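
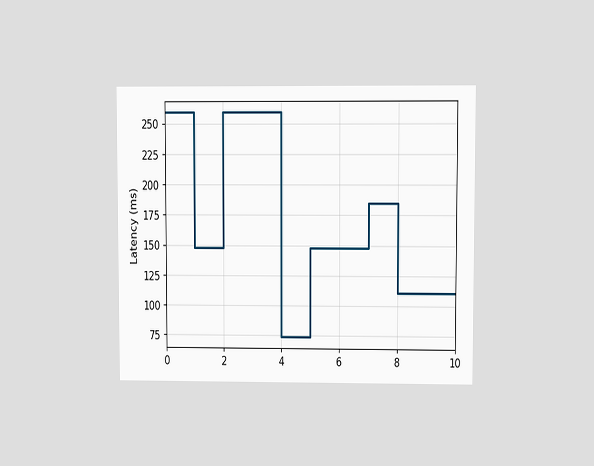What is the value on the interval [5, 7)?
The chart is viewed at a slight angle. On [5, 7) the step sits at 148ms.

148ms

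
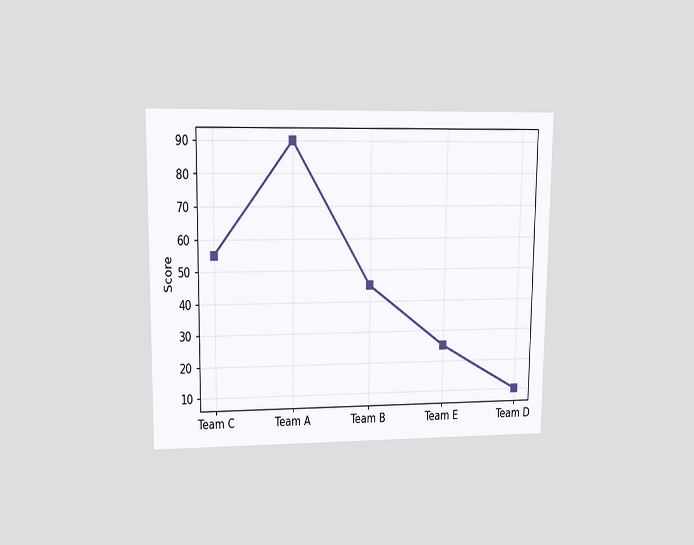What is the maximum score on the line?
90

The chart is viewed at a slight angle. The highest point is at Team A, and reading across to the y-axis gives 90.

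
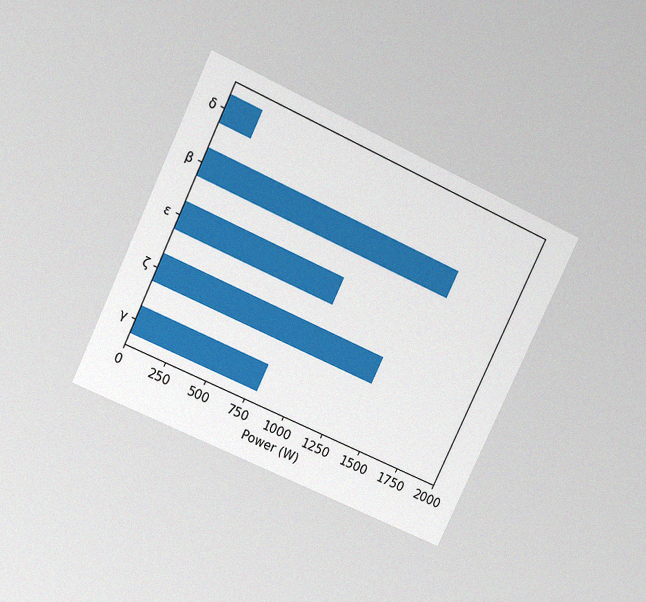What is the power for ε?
The chart is tilted about 25° clockwise and viewed slightly from above, with some photo noise. Reading along the chart's x-axis, the ε bar reaches 1000W.

1000W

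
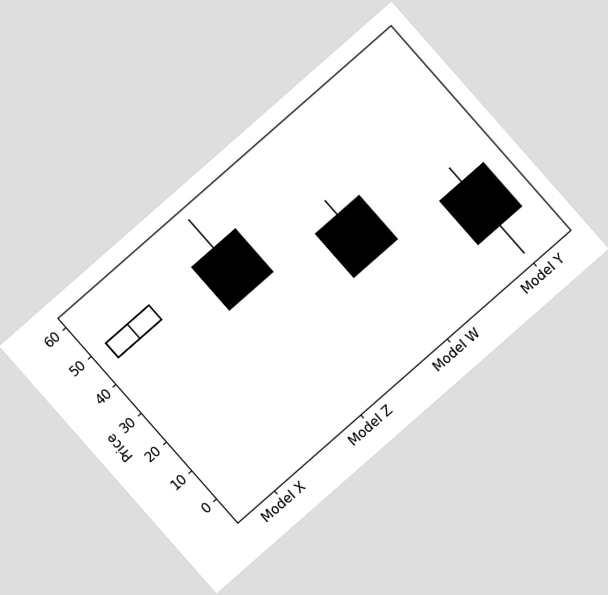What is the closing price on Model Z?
The chart is tilted about 41° counter-clockwise. The Model Z candle closes at 35.

35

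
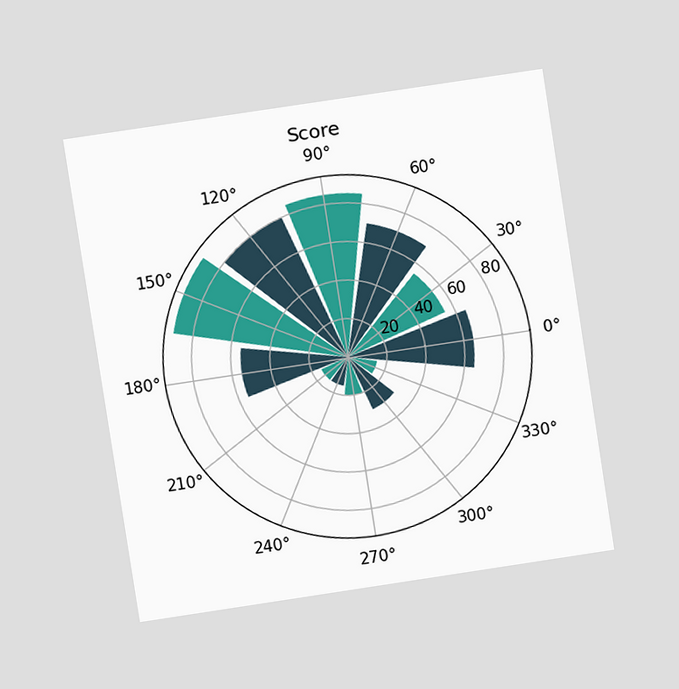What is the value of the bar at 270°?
The chart is tilted about 9° counter-clockwise and viewed at a slight angle. The bar at 270° reaches 20 on the radial axis.

20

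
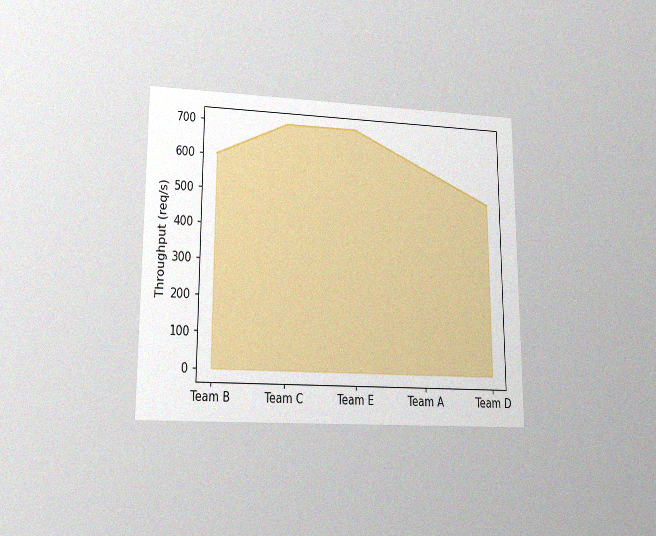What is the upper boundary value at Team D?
The chart is viewed at a slight angle, with some photo noise. At Team D the upper boundary is at 500req/s.

500req/s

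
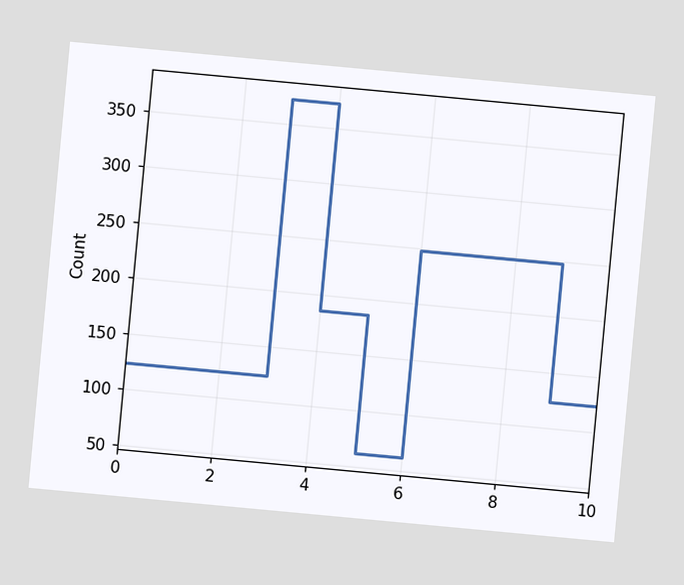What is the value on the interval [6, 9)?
248

The chart is tilted about 5° clockwise. On [6, 9) the step sits at 248.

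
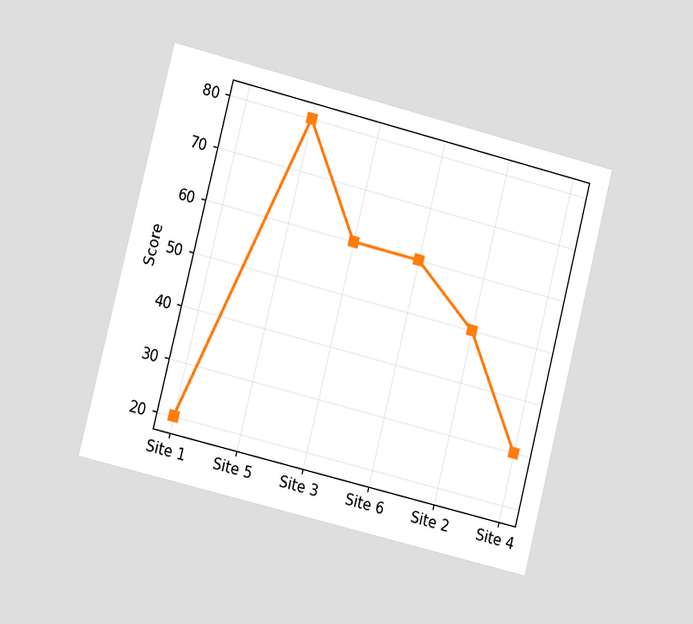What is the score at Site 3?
60

The chart is tilted about 14° clockwise and viewed slightly from the left. At Site 3, the line is at 60.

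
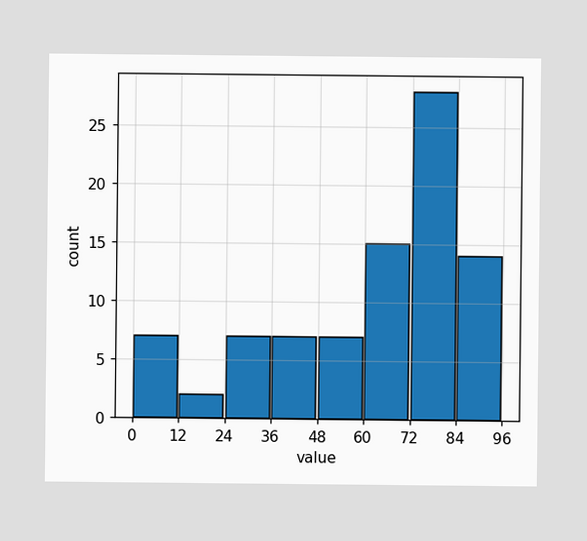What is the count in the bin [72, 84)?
28

The [72, 84) bin has height 28.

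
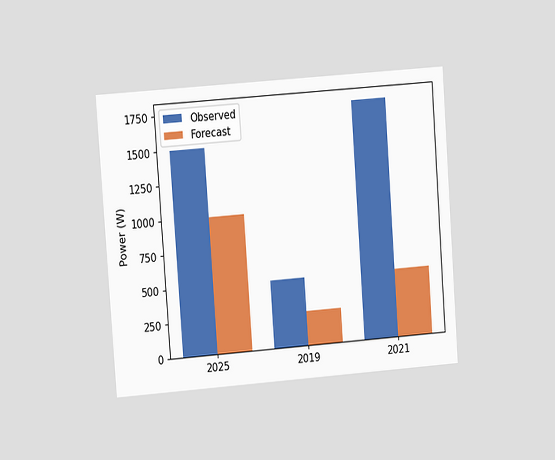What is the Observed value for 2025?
The chart is tilted about 4° counter-clockwise and viewed at a slight angle. The Observed bar at 2025 reaches 1500W on the y-axis.

1500W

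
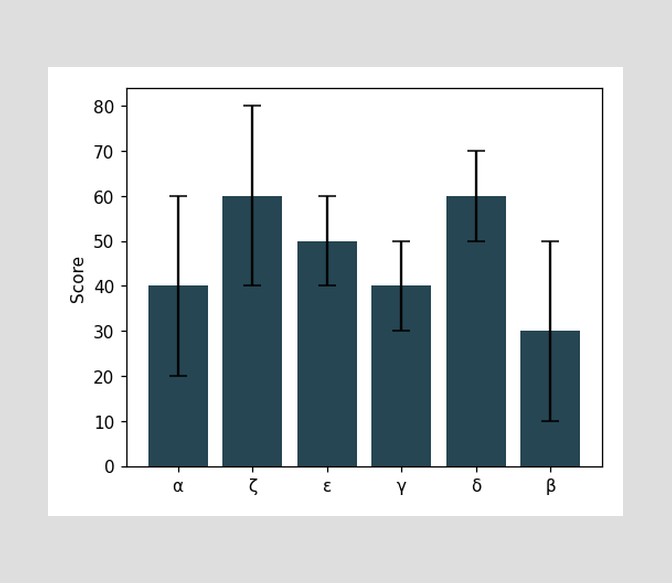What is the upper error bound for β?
50

The β bar's upper whisker reaches 50.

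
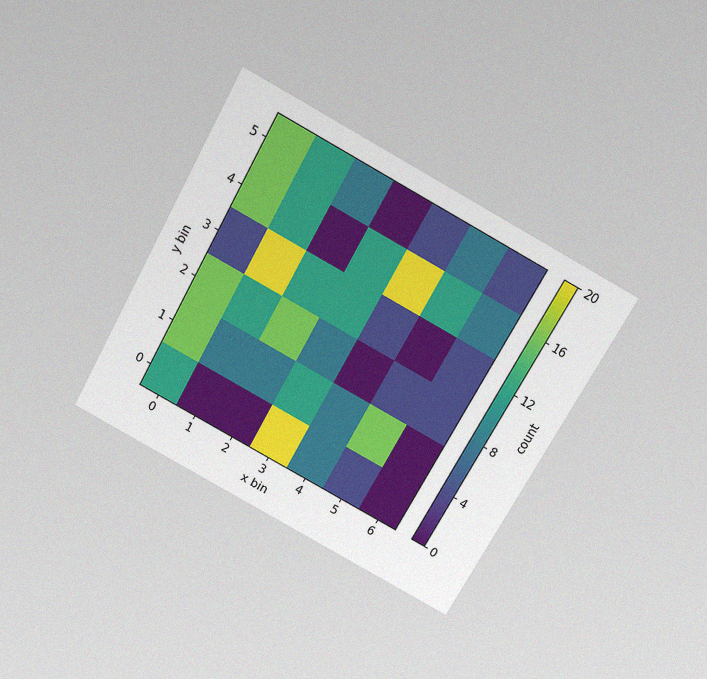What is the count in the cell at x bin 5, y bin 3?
0

The chart is tilted about 29° clockwise and viewed slightly from above, with some photo noise. Matching the cell (5, 3) against the colorbar gives 0.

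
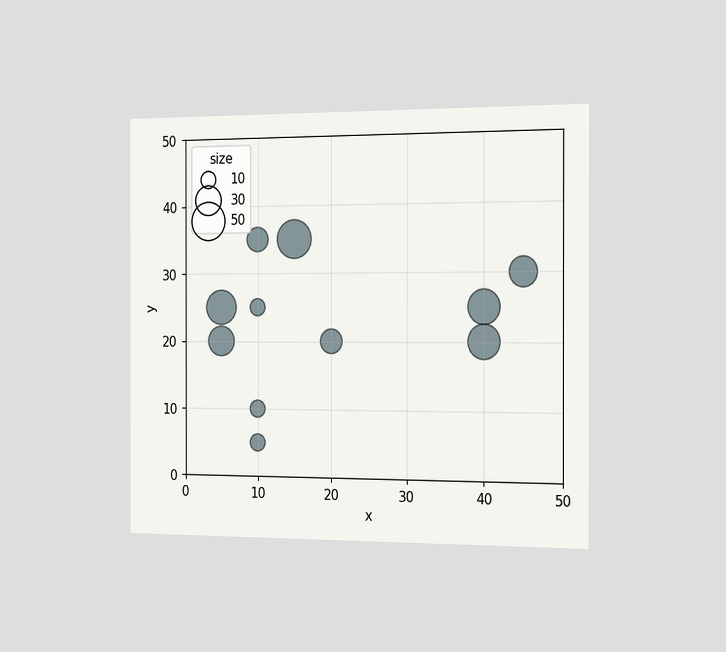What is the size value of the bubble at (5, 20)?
The chart is viewed slightly from the right. Matching the bubble at (5, 20) against the size legend gives 30.

30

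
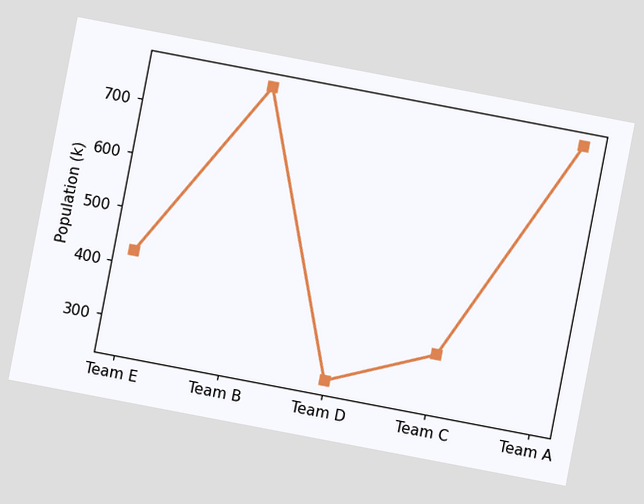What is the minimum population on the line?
The chart is tilted about 11° clockwise. The lowest point is at Team D, and reading across to the y-axis gives 255k.

255k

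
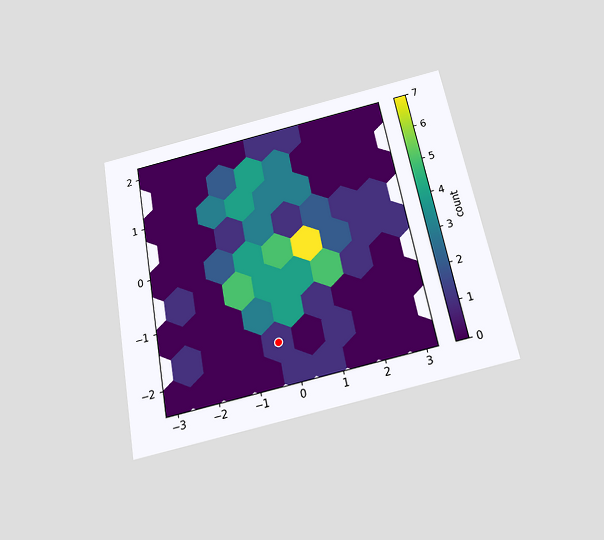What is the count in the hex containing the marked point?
1

The chart is tilted about 11° counter-clockwise and viewed slightly from below. The marked hex reads 1 on the colorbar.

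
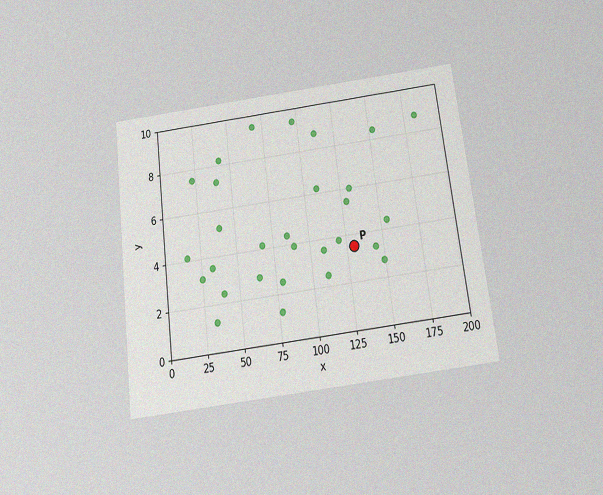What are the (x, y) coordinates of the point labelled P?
The chart is tilted about 7° counter-clockwise and viewed slightly from below, with some photo noise. Following the gridlines from P to each axis, P sits at (130, 3.5).

(130, 3.5)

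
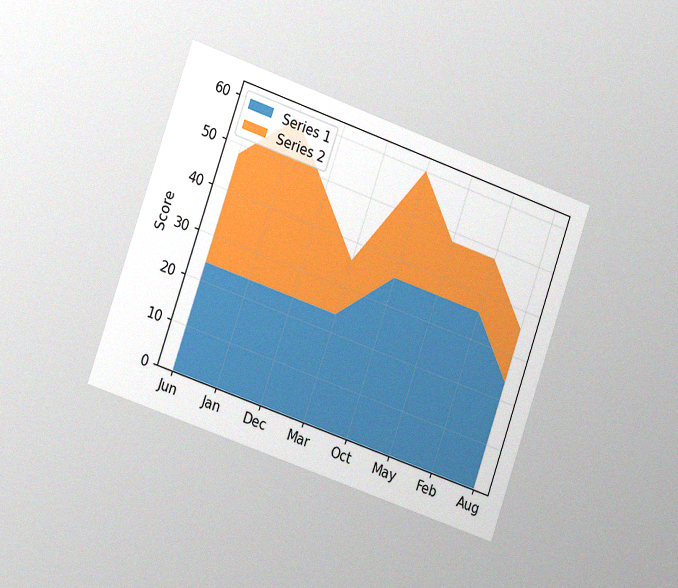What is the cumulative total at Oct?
The chart is tilted about 19° clockwise and viewed slightly from the left, with some photo noise. The stacked total at Oct reaches 60.

60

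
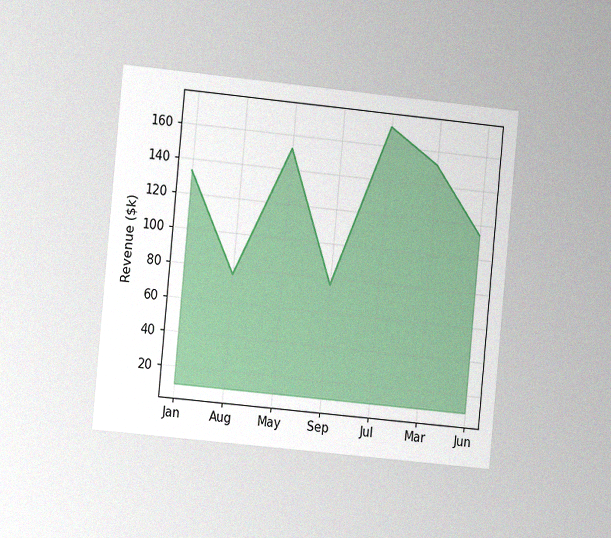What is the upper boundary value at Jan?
The chart is tilted about 5° clockwise and viewed slightly from the left, with some photo noise. At Jan the upper boundary is at $133k.

$133k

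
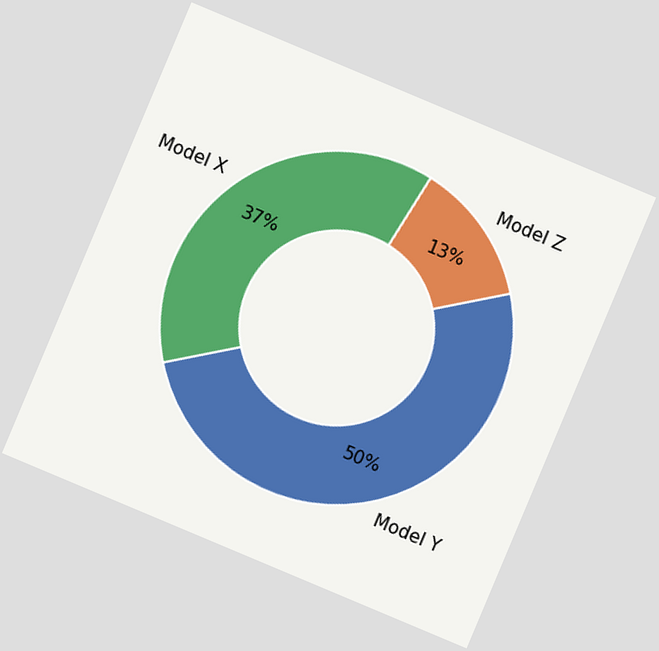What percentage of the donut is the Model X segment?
37%

The chart is tilted about 23° clockwise. The Model X segment takes up 37% of the ring.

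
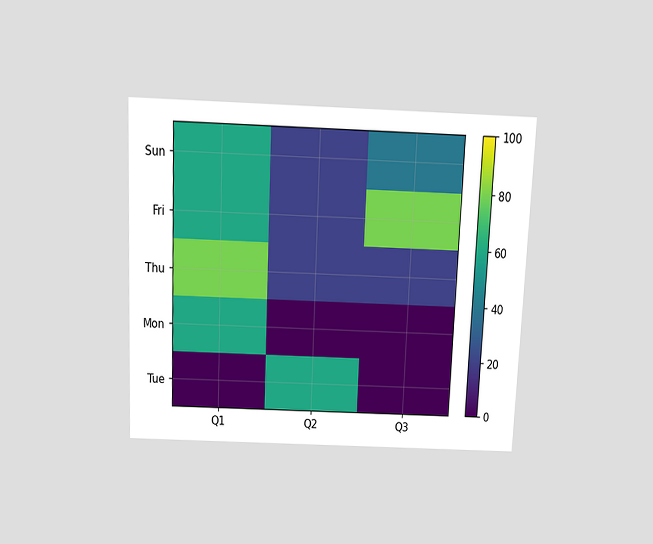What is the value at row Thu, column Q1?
The chart is tilted about 2° clockwise and viewed slightly from above. Matching cell (Thu, Q1) against the colorbar gives 80.

80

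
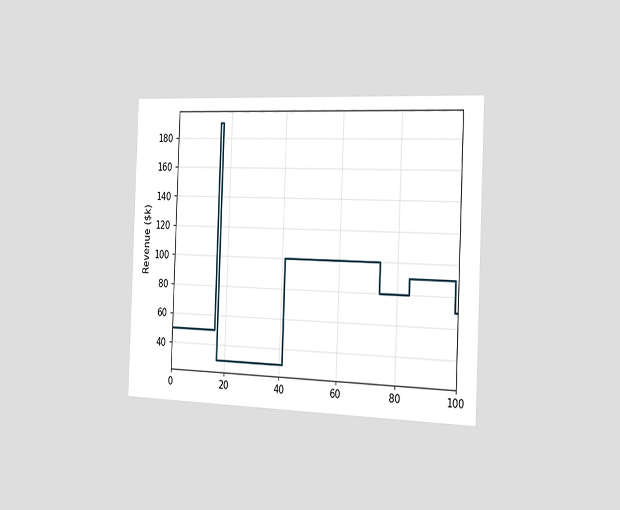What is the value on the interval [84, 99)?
The chart is tilted about 2° clockwise and viewed slightly from the right. On [84, 99) the step sits at $90k.

$90k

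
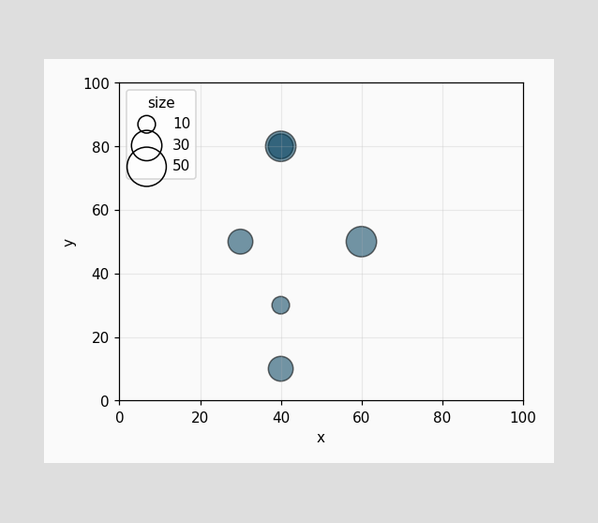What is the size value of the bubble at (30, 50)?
Matching the bubble at (30, 50) against the size legend gives 20.

20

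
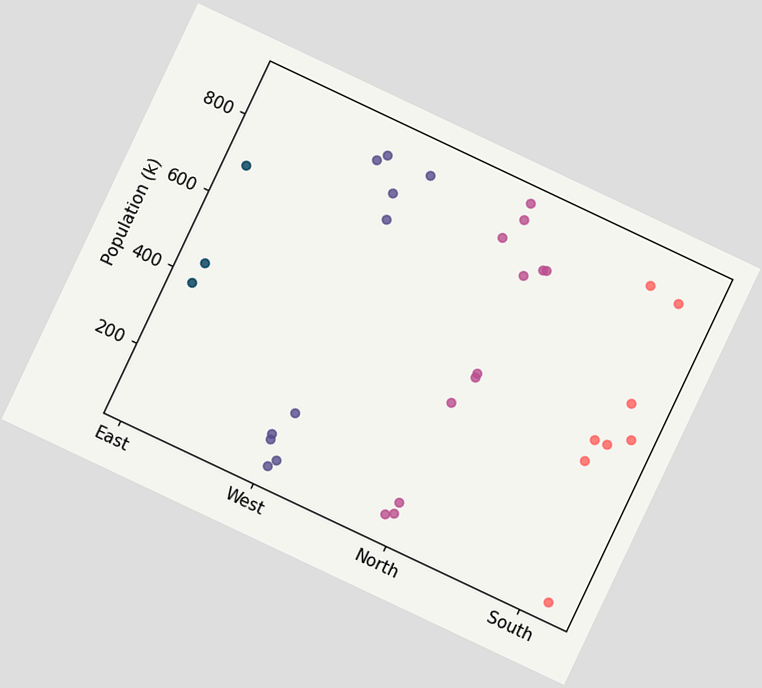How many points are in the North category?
The chart is tilted about 25° clockwise. Counting the markers in the North column gives 12.

12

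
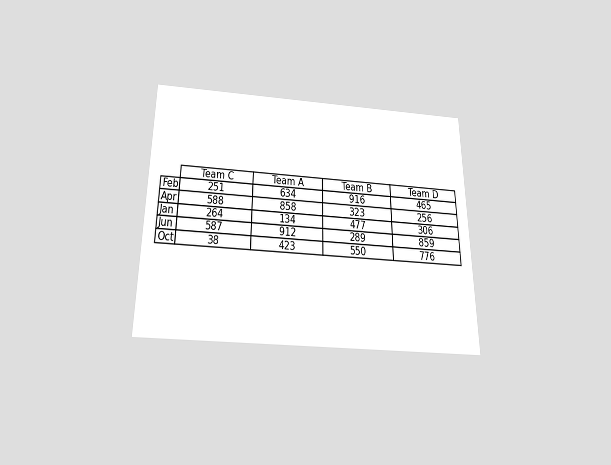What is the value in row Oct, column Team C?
The chart is viewed slightly from below. The (Oct, Team C) cell reads 38.

38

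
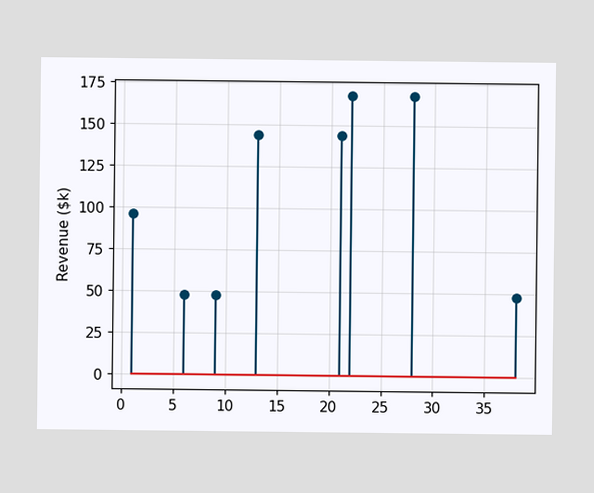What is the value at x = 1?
The stem at x=1 reaches $96k.

$96k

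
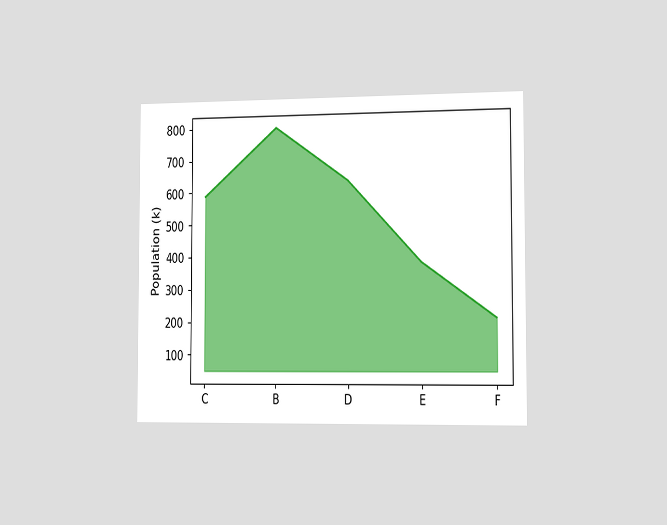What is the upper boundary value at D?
630k

The chart is viewed slightly from the right. At D the upper boundary is at 630k.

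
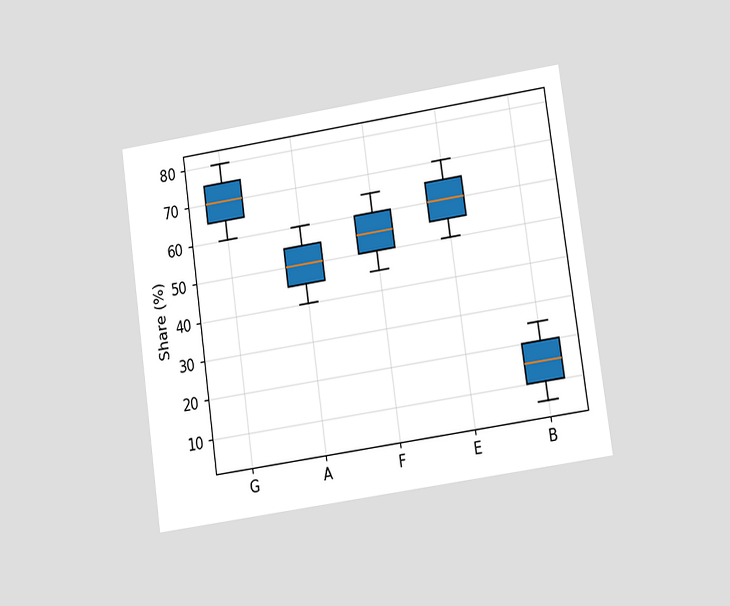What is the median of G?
The chart is tilted about 8° counter-clockwise and viewed at a slight angle. The median line in the G box sits at 70%.

70%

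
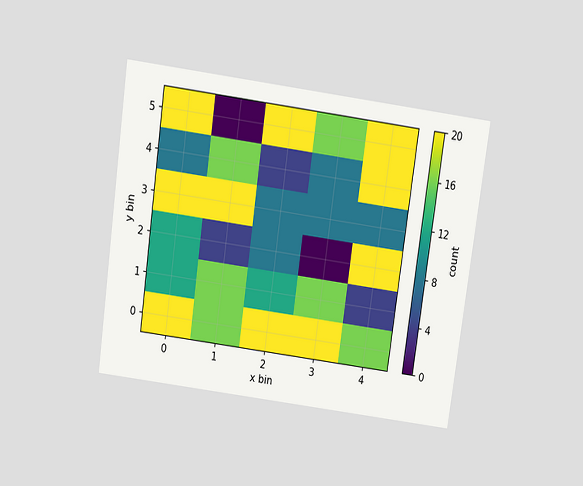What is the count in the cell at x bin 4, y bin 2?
The chart is tilted about 8° clockwise and viewed slightly from above. Matching the cell (4, 2) against the colorbar gives 20.

20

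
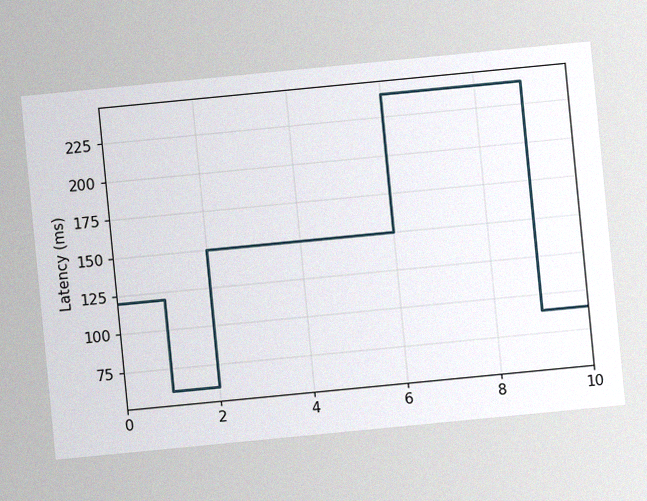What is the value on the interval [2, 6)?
150ms

The chart is tilted about 6° counter-clockwise, with some photo noise. On [2, 6) the step sits at 150ms.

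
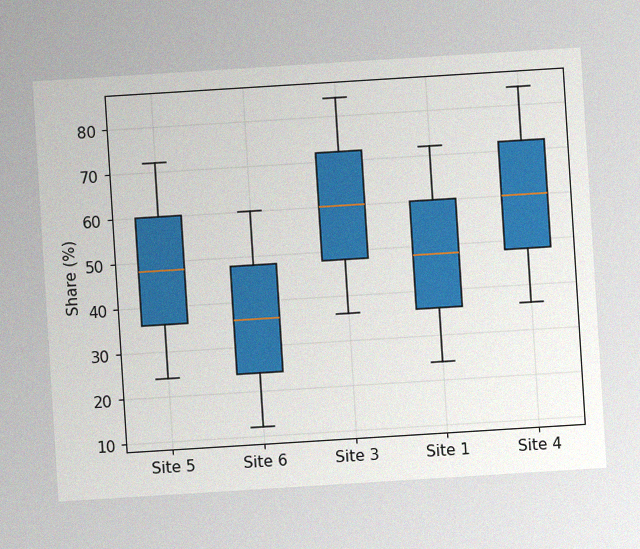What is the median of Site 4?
The chart is tilted about 4° counter-clockwise, with some photo noise. The median line in the Site 4 box sits at 60%.

60%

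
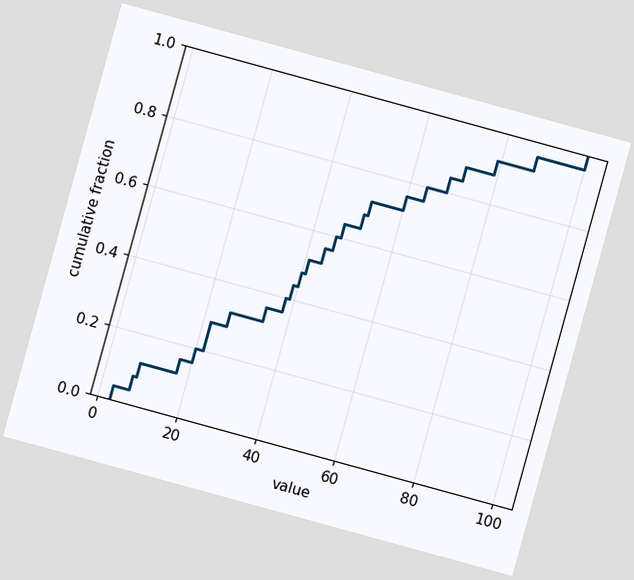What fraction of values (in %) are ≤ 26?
The chart is tilted about 15° clockwise. At x=26 the ECDF step is at 32%.

32%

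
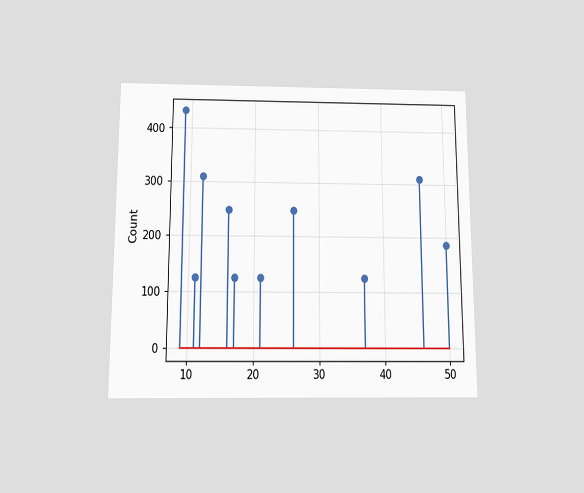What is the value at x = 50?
The chart is viewed slightly from below. The stem at x=50 reaches 186.

186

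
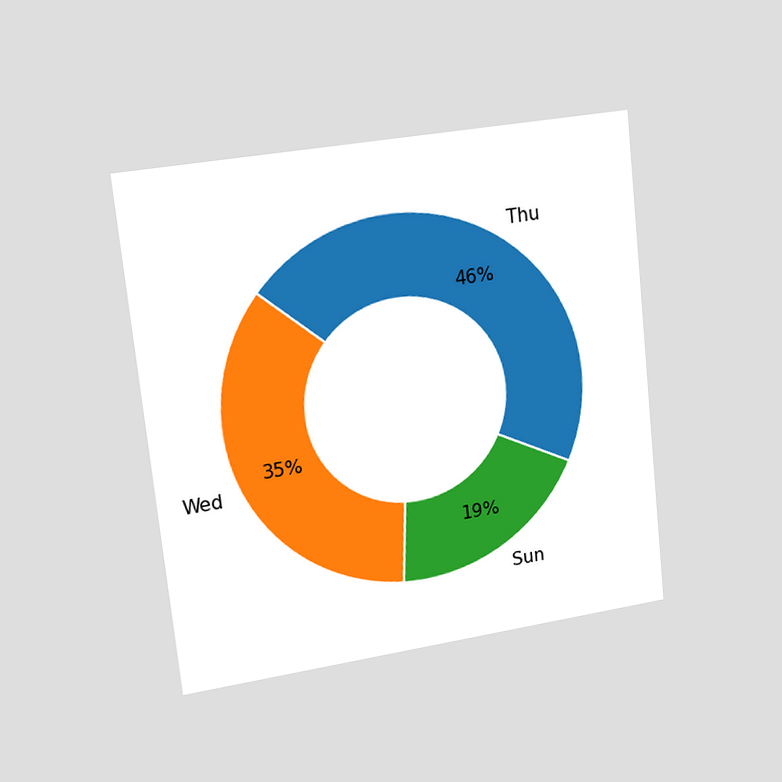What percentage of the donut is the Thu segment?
46%

The chart is tilted about 6° counter-clockwise and viewed slightly from the left. The Thu segment takes up 46% of the ring.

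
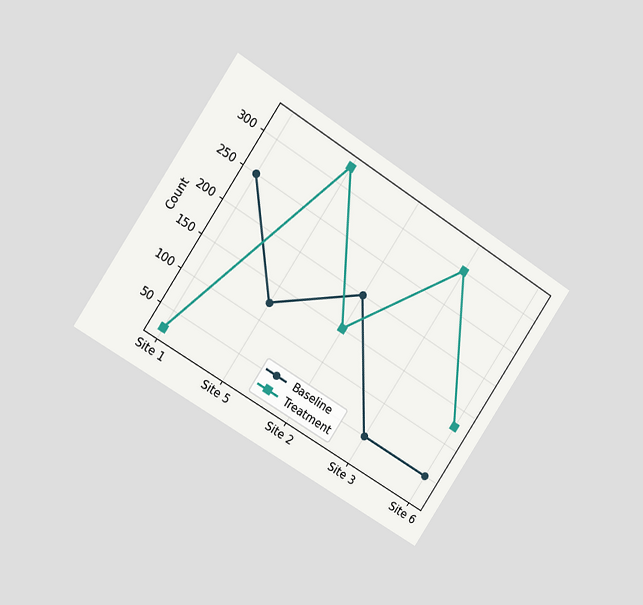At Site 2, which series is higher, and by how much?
The chart is tilted about 33° clockwise and viewed slightly from the left. At Site 2, Baseline sits above the other line by 50.

Baseline, by 50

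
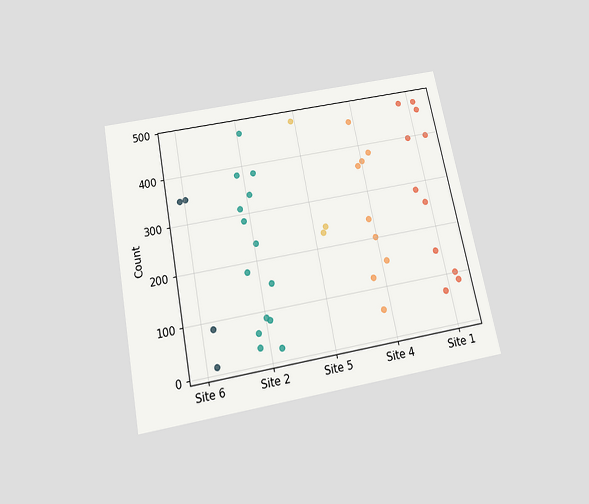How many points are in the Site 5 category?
3

The chart is tilted about 11° counter-clockwise and viewed slightly from below. Counting the markers in the Site 5 column gives 3.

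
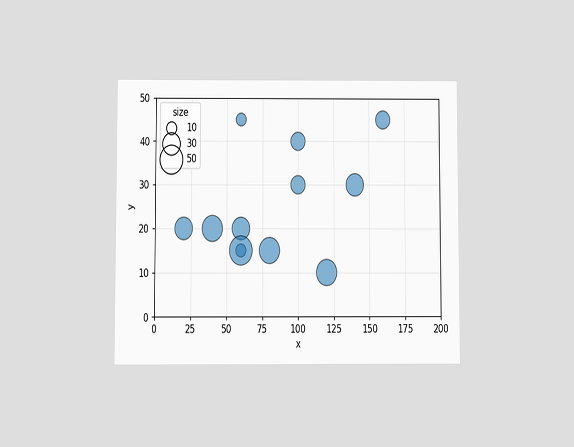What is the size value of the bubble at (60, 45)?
The chart is viewed at a slight angle. Matching the bubble at (60, 45) against the size legend gives 10.

10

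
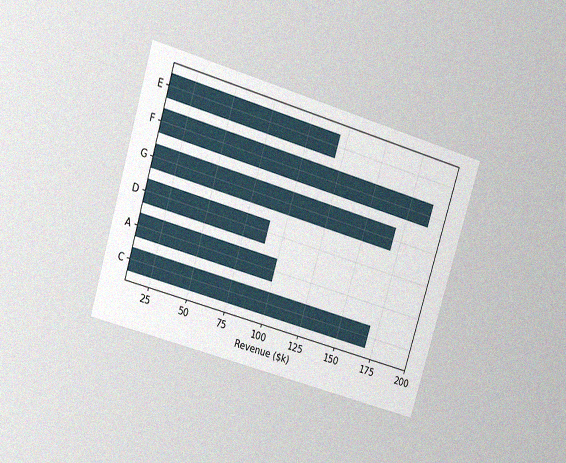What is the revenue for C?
$170k

The chart is tilted about 17° clockwise and viewed slightly from above, with some photo noise. Reading along the chart's x-axis, the C bar reaches $170k.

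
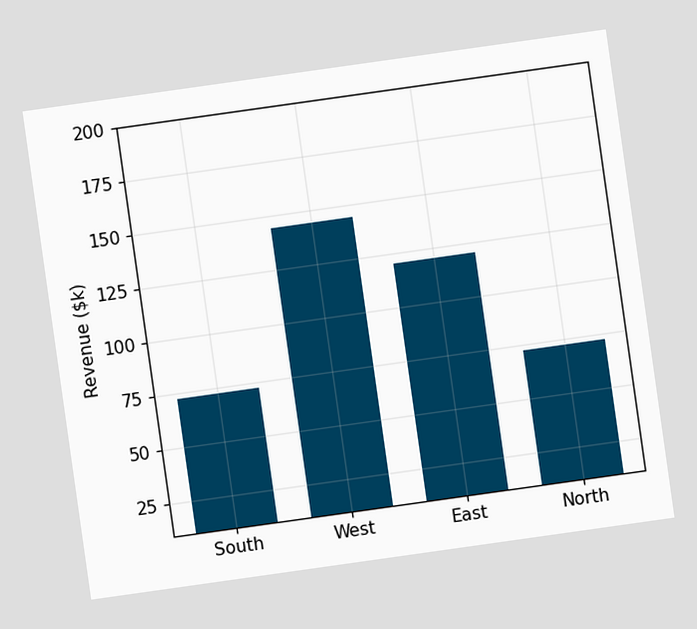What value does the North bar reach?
$72k

The chart is tilted about 8° counter-clockwise. Reading along the chart's y-axis, the North bar reaches $72k.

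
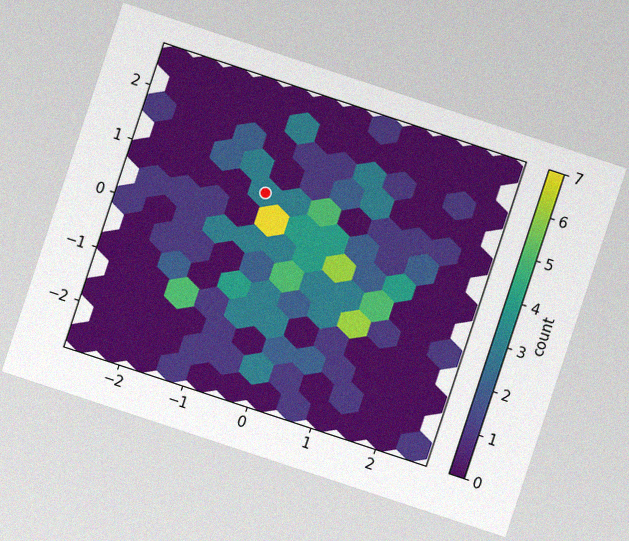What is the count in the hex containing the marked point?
3

The chart is tilted about 18° clockwise, with some photo noise. The marked hex reads 3 on the colorbar.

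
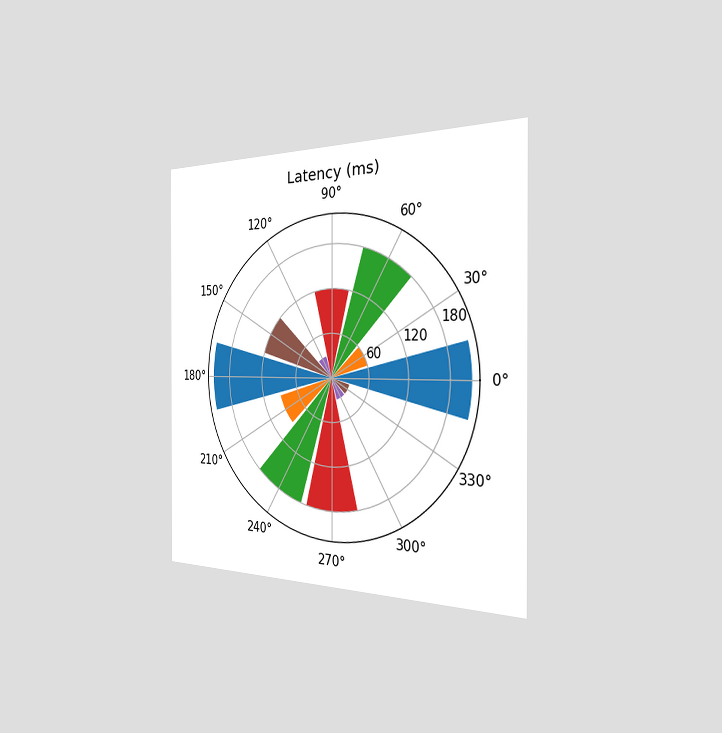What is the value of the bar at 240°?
The chart is viewed slightly from the right. The bar at 240° reaches 180ms on the radial axis.

180ms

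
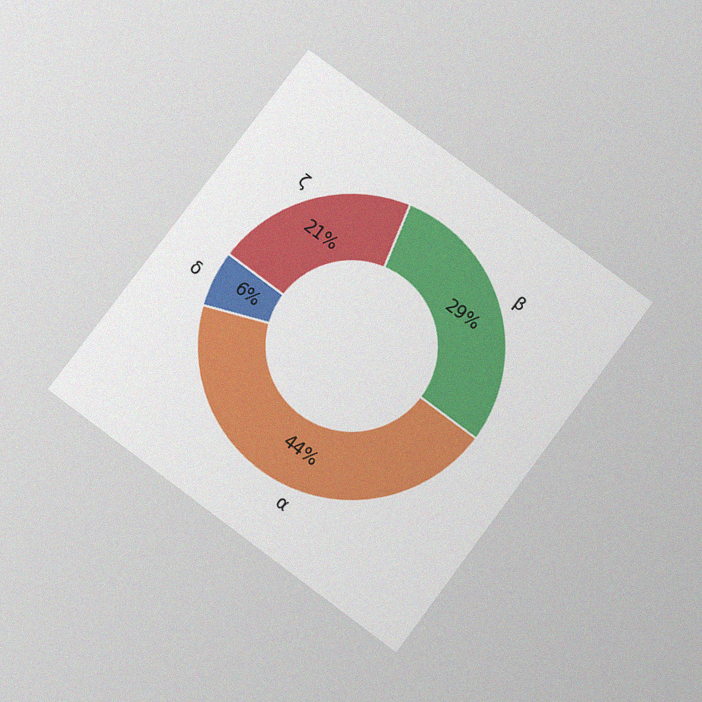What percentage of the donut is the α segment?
The chart is tilted about 37° clockwise and viewed slightly from below, with some photo noise. The α segment takes up 44% of the ring.

44%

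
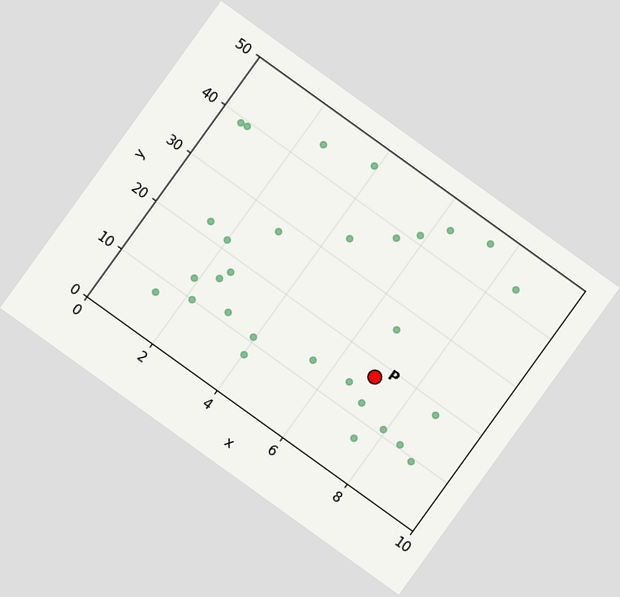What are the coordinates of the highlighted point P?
(7, 17.5)

The chart is tilted about 36° clockwise. Following the gridlines from P to each axis, P sits at (7, 17.5).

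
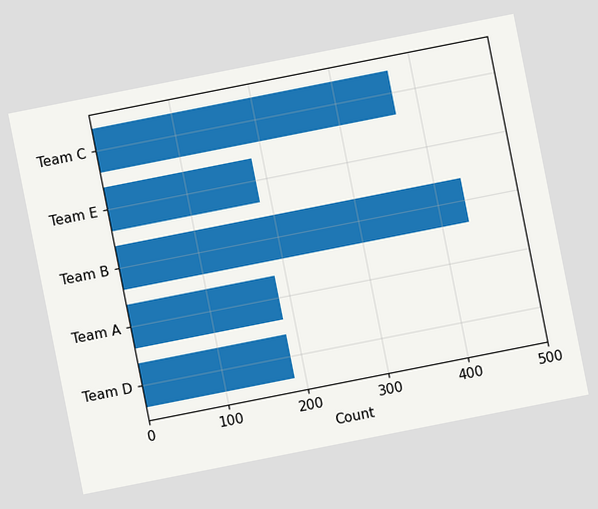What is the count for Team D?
186

The chart is tilted about 11° counter-clockwise. Reading along the chart's x-axis, the Team D bar reaches 186.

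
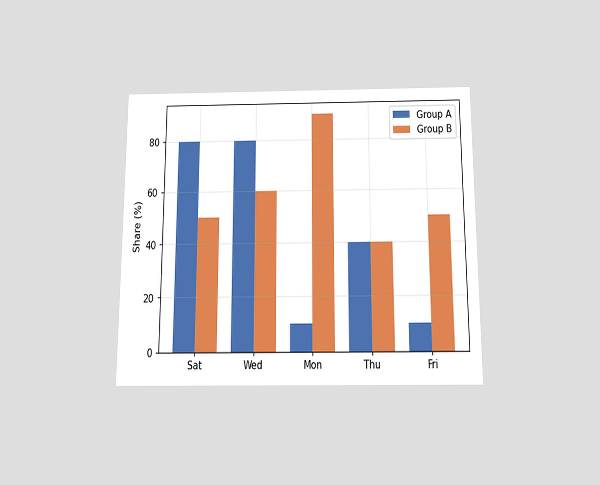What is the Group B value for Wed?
The chart is viewed slightly from below. The Group B bar at Wed reaches 60% on the y-axis.

60%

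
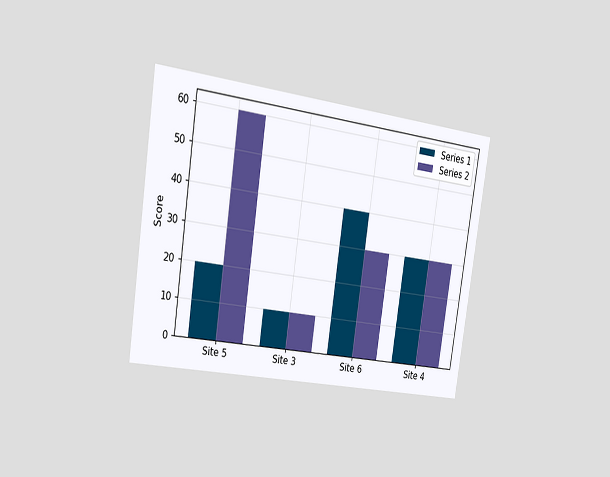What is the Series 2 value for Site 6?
The chart is tilted about 8° clockwise and viewed slightly from the left. The Series 2 bar at Site 6 reaches 30 on the y-axis.

30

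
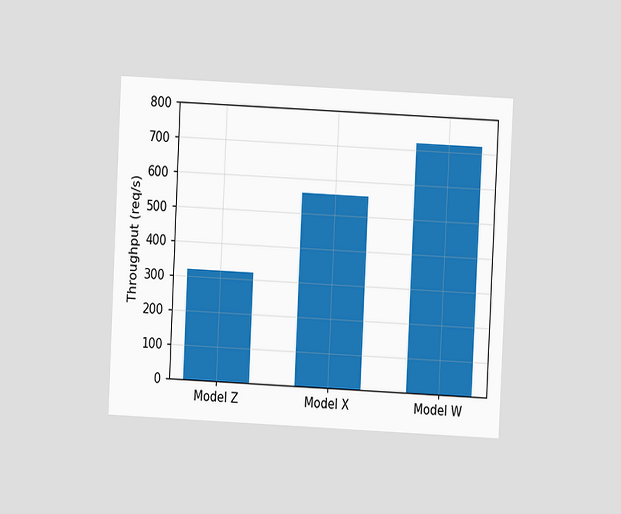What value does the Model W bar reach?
The chart is tilted about 3° clockwise and viewed at a slight angle. Reading along the chart's y-axis, the Model W bar reaches 720req/s.

720req/s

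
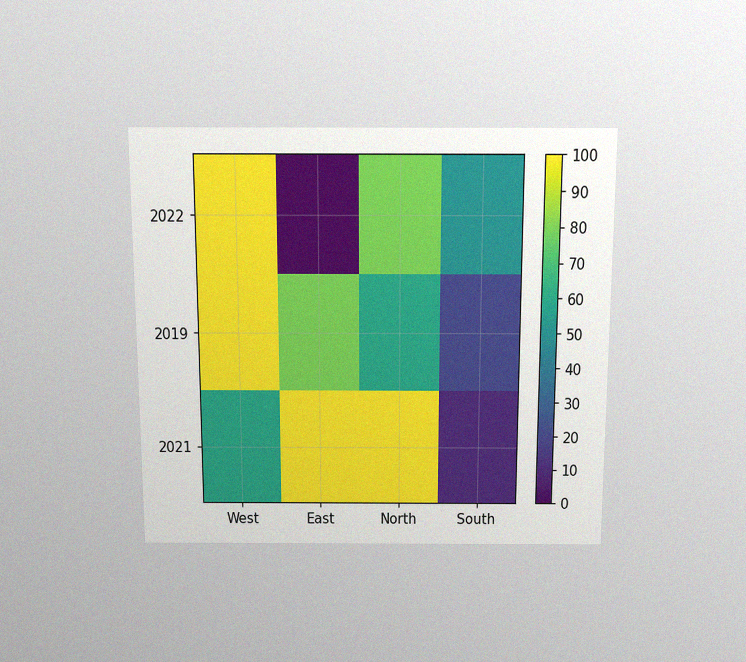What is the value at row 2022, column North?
80

The chart is viewed slightly from above, with some photo noise. Matching cell (2022, North) against the colorbar gives 80.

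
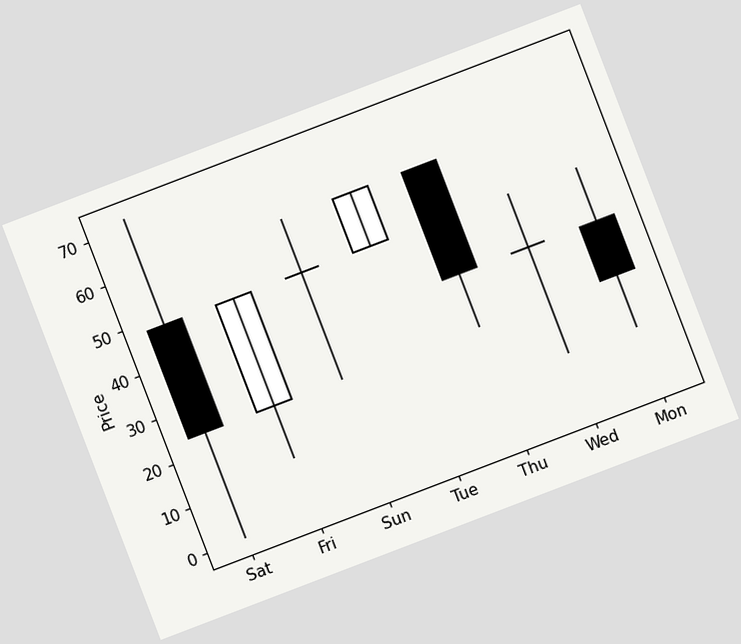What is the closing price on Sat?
The chart is tilted about 21° counter-clockwise. The Sat candle closes at 24.

24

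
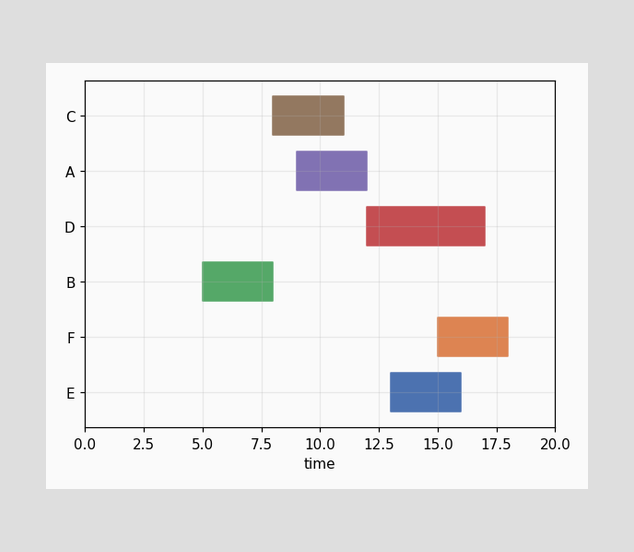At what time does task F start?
The F bar begins at t=15.

15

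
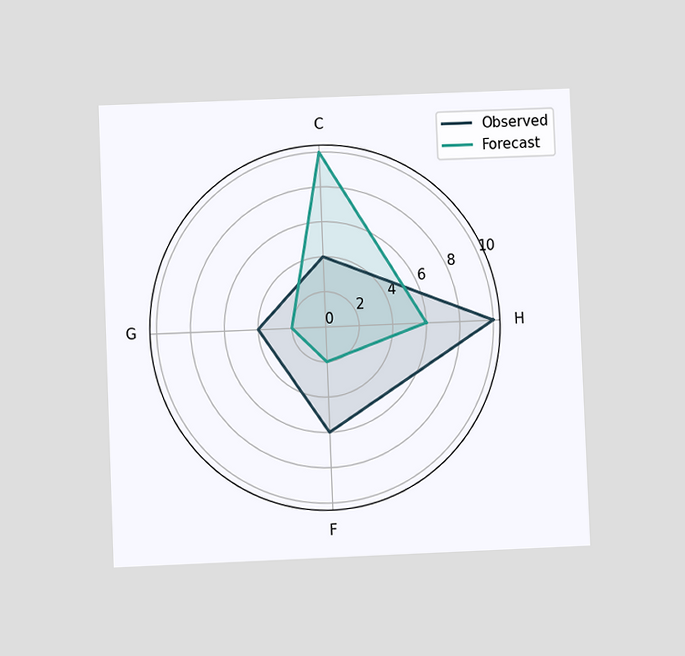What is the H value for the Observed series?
The chart is tilted about 2° counter-clockwise and viewed at a slight angle. On the H axis, Observed reaches 10.

10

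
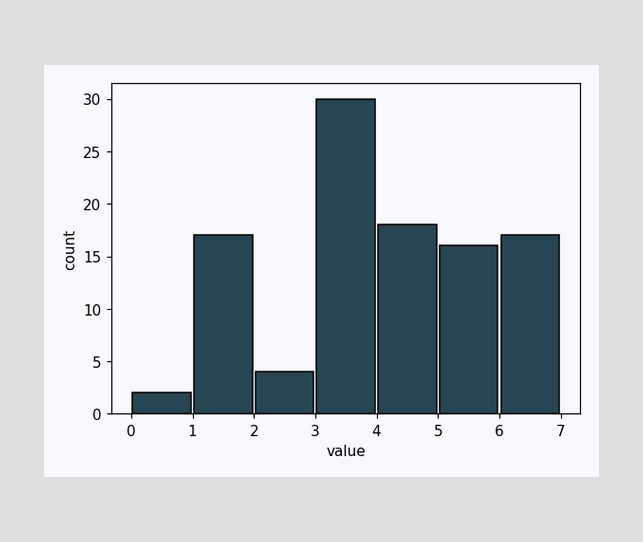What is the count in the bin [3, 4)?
30

The [3, 4) bin has height 30.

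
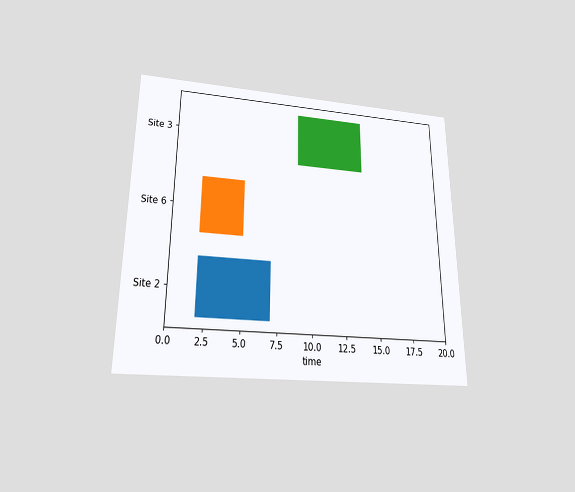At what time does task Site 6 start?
The chart is viewed slightly from below. The Site 6 bar begins at t=2.

2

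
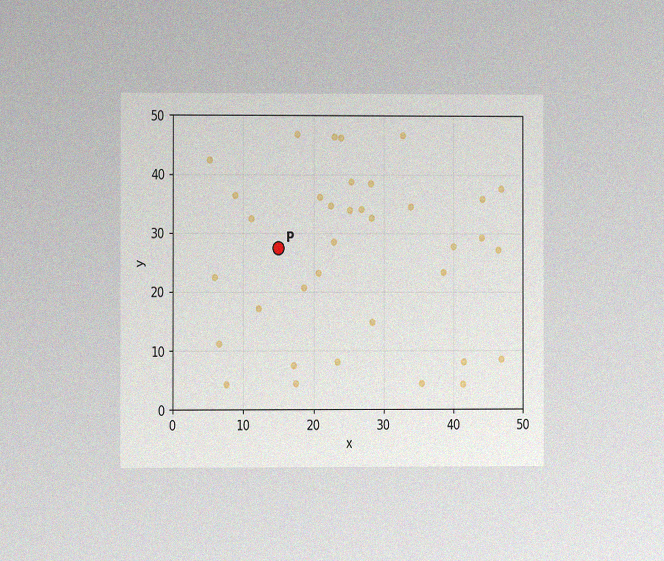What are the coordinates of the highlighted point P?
(15, 27.5)

The chart is viewed at a slight angle, with some photo noise. Following the gridlines from P to each axis, P sits at (15, 27.5).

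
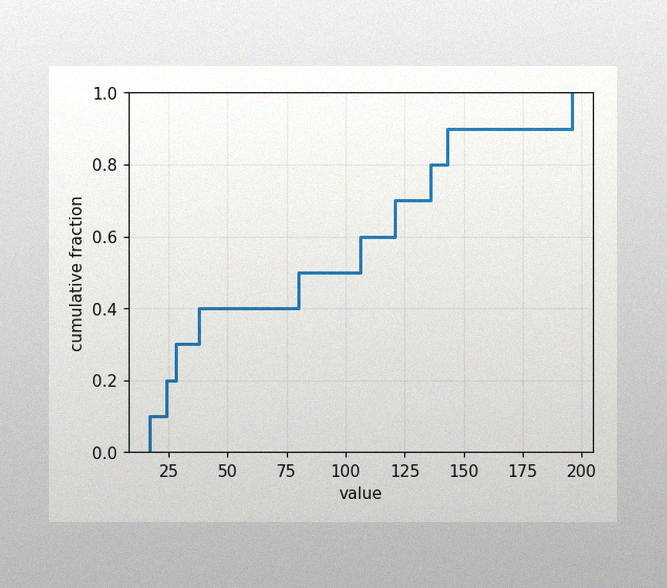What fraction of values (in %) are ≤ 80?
The image has some photo noise and uneven lighting. At x=80 the ECDF step is at 50%.

50%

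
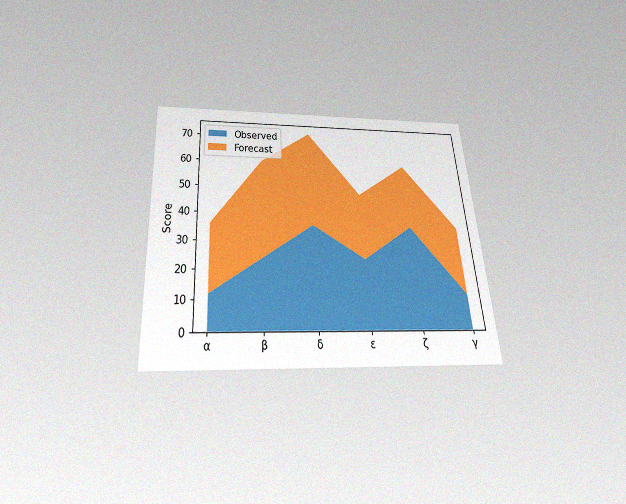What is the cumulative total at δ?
The chart is tilted about 4° counter-clockwise and viewed slightly from below, with some photo noise. The stacked total at δ reaches 72.

72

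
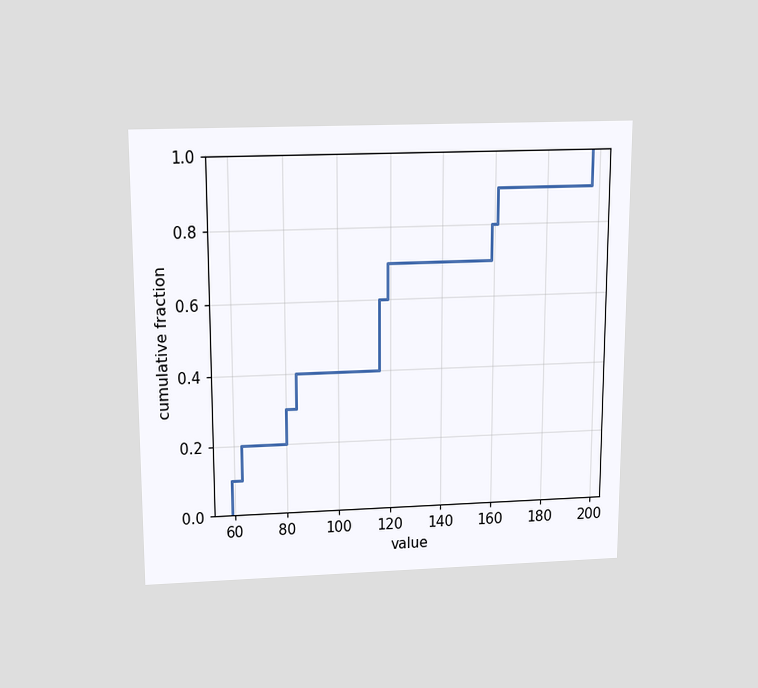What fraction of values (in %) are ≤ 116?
60%

The chart is viewed slightly from above. At x=116 the ECDF step is at 60%.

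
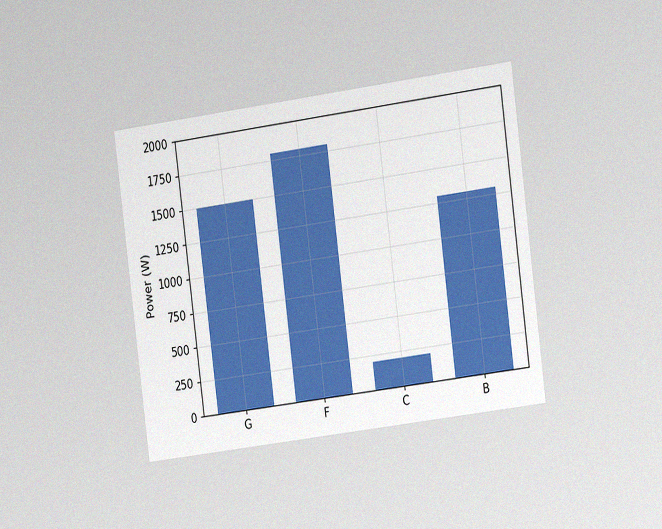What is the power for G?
The chart is tilted about 7° counter-clockwise and viewed at a slight angle, with some photo noise. Reading along the chart's y-axis, the G bar reaches 1500W.

1500W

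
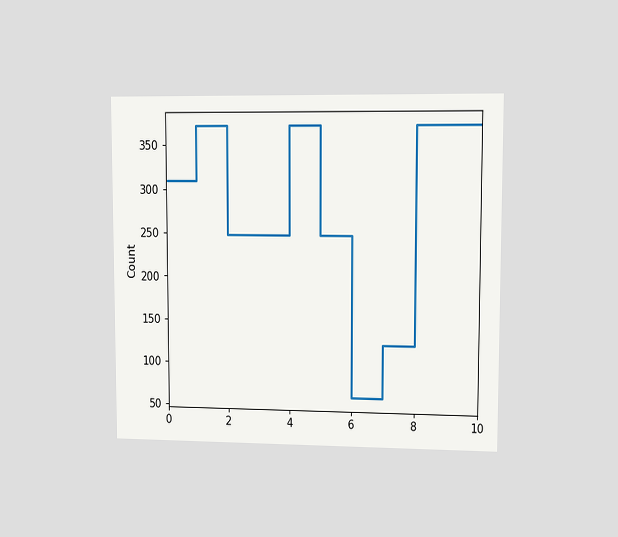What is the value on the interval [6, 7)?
The chart is viewed at a slight angle. On [6, 7) the step sits at 62.

62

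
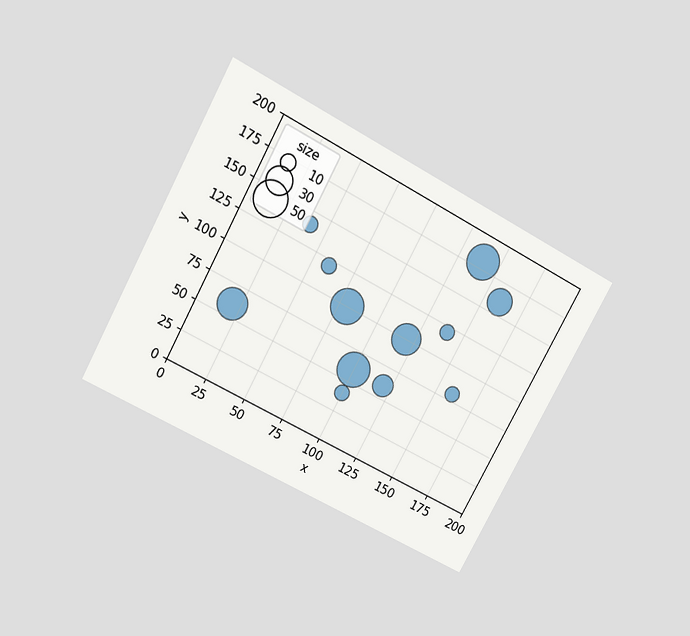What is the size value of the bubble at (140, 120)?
10

The chart is tilted about 28° clockwise and viewed slightly from above. Matching the bubble at (140, 120) against the size legend gives 10.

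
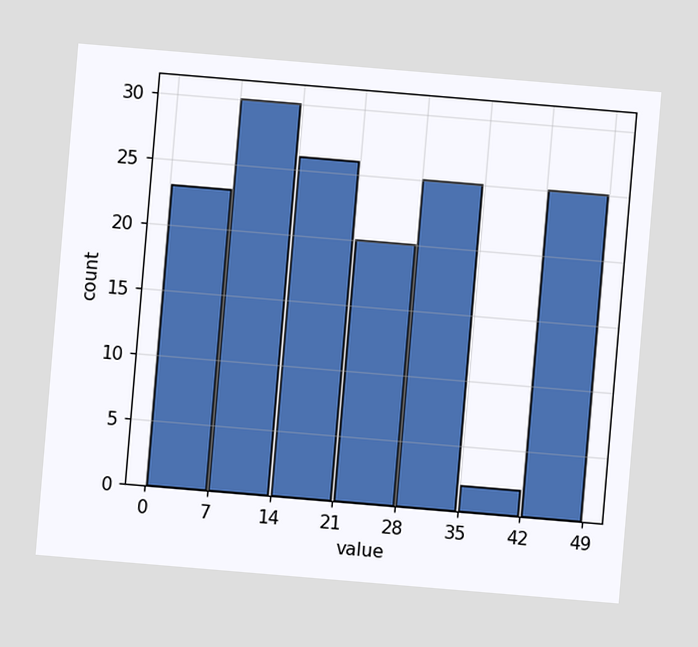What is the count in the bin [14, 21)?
The chart is tilted about 5° clockwise. The [14, 21) bin has height 26.

26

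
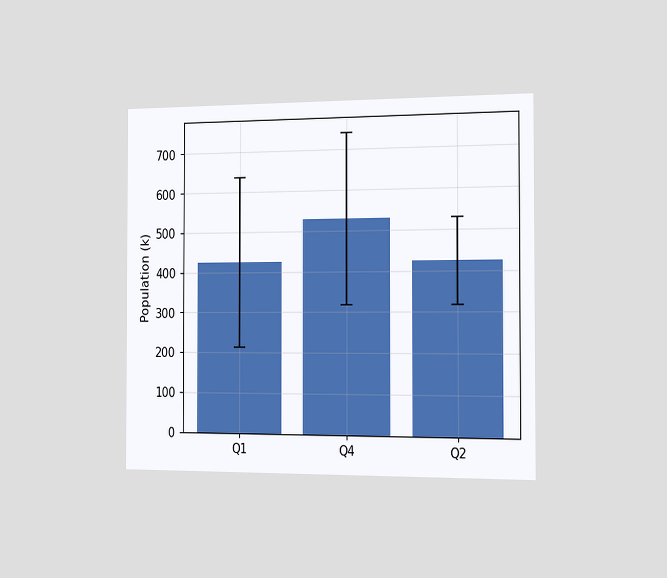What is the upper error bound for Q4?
742k

The chart is viewed slightly from the right. The Q4 bar's upper whisker reaches 742k.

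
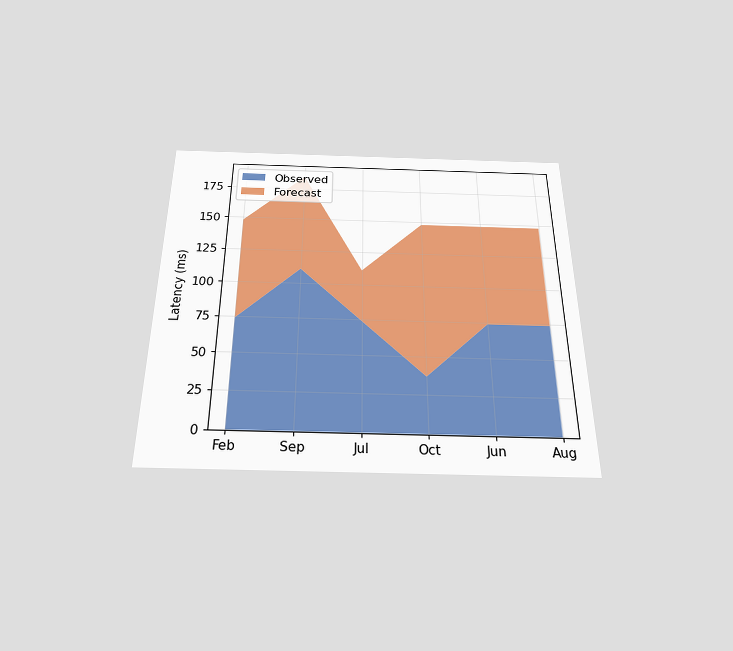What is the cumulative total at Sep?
The chart is viewed slightly from below. The stacked total at Sep reaches 185ms.

185ms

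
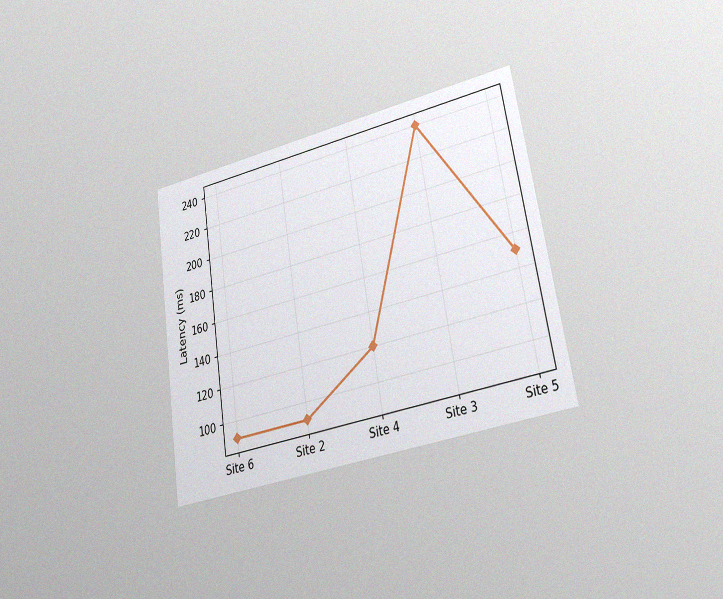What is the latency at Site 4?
The chart is tilted about 9° counter-clockwise and viewed at a slight angle, with some photo noise. At Site 4, the line is at 120ms.

120ms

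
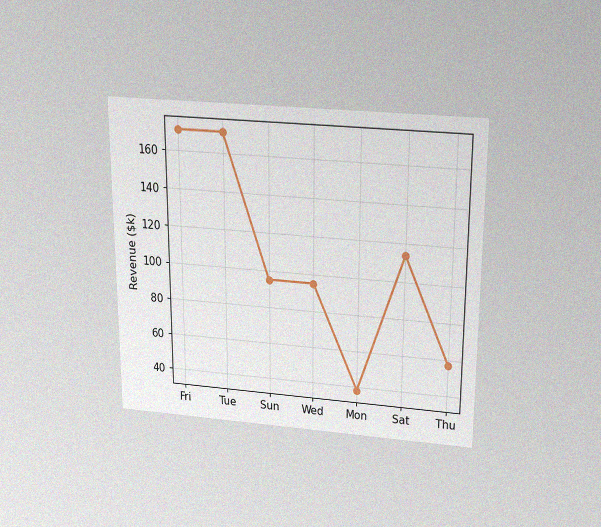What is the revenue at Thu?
$57k

The chart is viewed slightly from above, with some photo noise. At Thu, the line is at $57k.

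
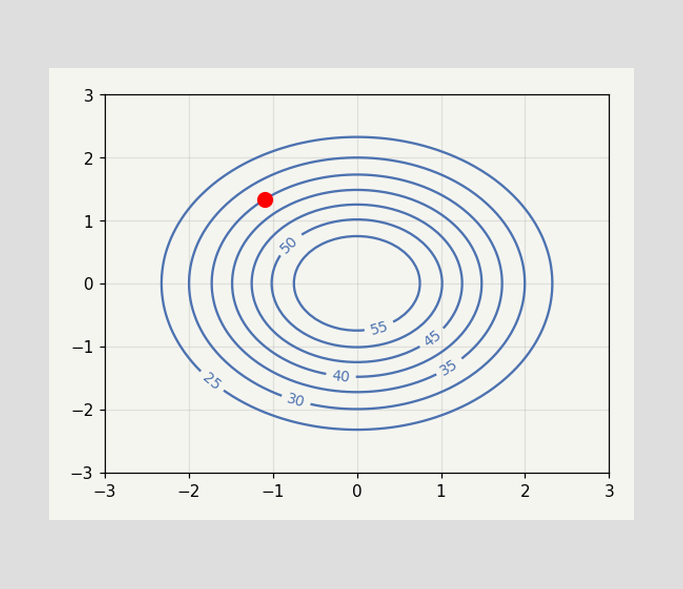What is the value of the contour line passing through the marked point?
35

The marked point sits on the contour labelled 35.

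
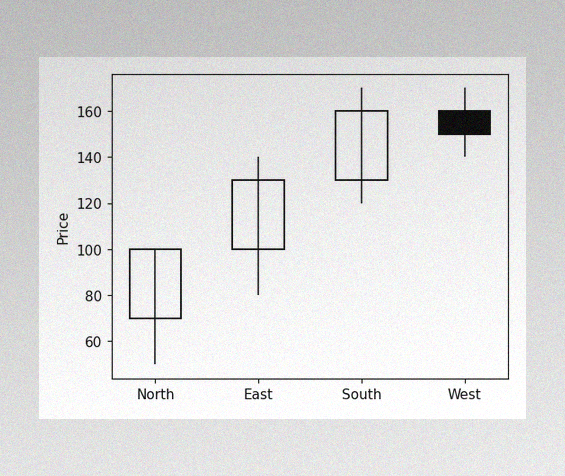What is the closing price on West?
The image has some photo noise and uneven lighting. The West candle closes at 150.

150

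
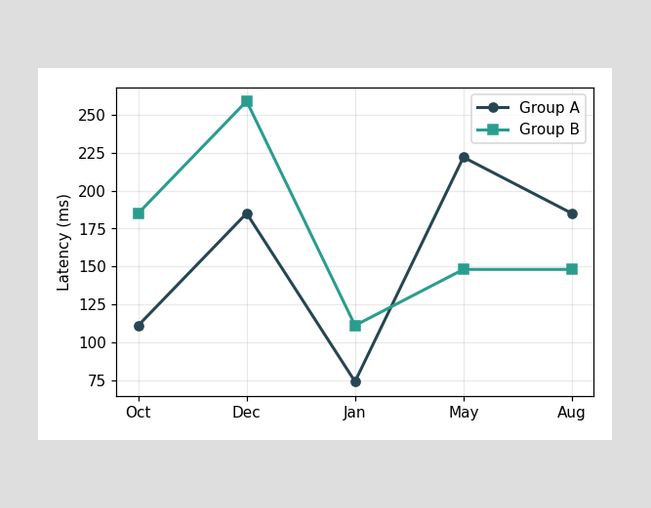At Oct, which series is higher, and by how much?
At Oct, Group B sits above the other line by 74ms.

Group B, by 74ms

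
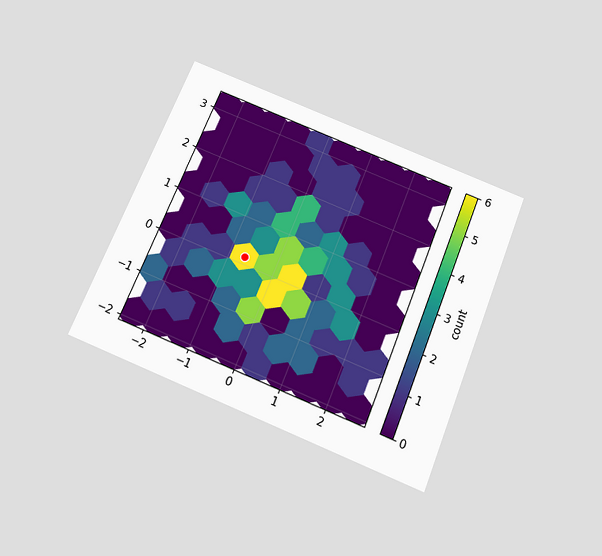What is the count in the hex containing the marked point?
6

The chart is tilted about 22° clockwise and viewed slightly from below. The marked hex reads 6 on the colorbar.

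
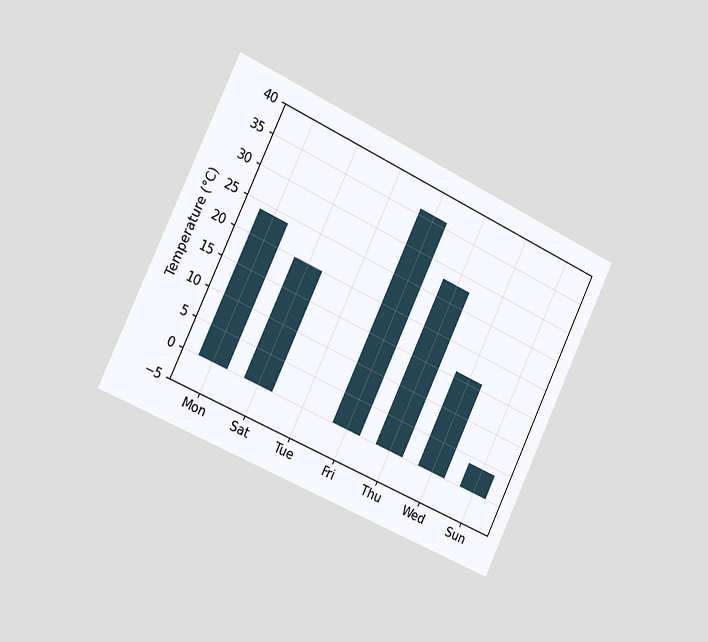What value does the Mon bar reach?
24°C

The chart is tilted about 25° clockwise and viewed slightly from the left. Reading along the chart's y-axis, the Mon bar reaches 24°C.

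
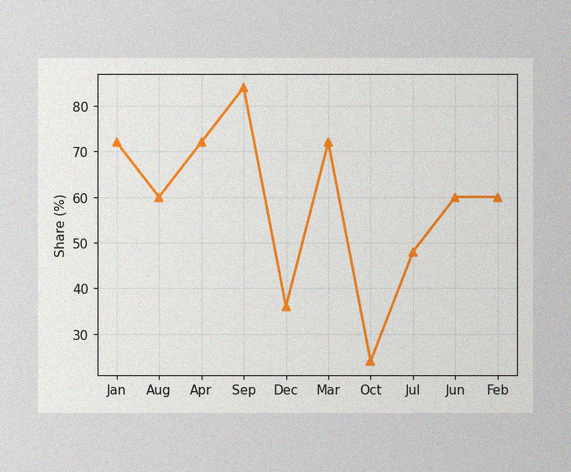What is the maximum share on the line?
84%

The image has some photo noise and uneven lighting. The highest point is at Sep, and reading across to the y-axis gives 84%.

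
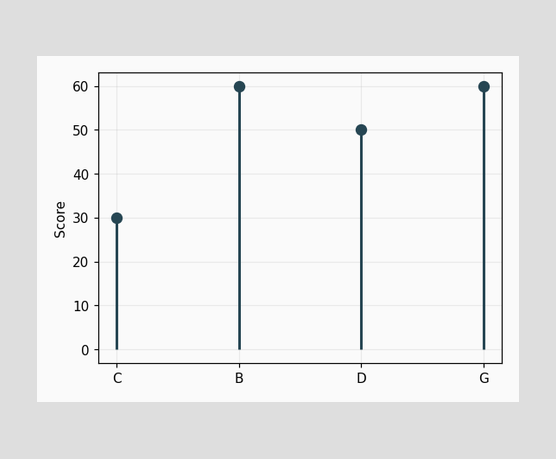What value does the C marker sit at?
The C marker sits at 30.

30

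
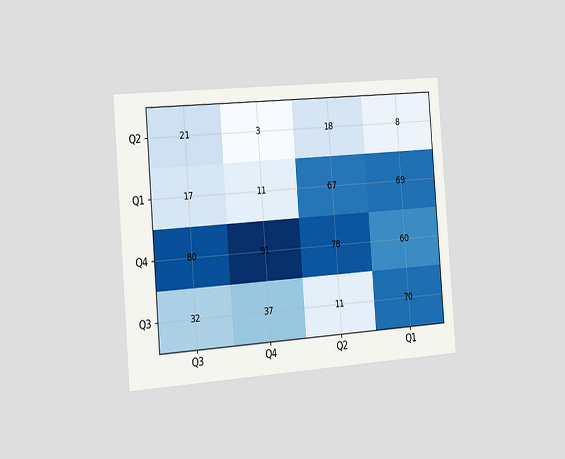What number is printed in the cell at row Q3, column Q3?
The chart is tilted about 4° counter-clockwise and viewed slightly from the left. The (Q3, Q3) cell reads 32.

32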